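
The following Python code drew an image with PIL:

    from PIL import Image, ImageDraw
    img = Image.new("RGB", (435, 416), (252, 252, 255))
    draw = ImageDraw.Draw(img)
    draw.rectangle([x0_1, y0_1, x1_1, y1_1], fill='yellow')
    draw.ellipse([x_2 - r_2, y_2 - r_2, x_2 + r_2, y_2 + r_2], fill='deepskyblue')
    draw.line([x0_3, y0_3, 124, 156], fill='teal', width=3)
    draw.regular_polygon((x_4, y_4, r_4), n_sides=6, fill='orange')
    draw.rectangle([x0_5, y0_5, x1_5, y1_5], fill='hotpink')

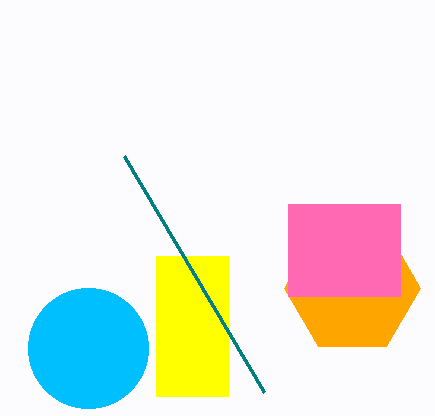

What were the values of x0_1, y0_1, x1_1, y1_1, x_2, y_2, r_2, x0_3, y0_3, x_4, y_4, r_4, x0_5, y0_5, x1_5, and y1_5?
x0_1 = 156, y0_1 = 256, x1_1 = 228, y1_1 = 396, x_2 = 88, y_2 = 348, r_2 = 60, x0_3 = 264, y0_3 = 392, x_4 = 352, y_4 = 288, r_4 = 68, x0_5 = 288, y0_5 = 204, x1_5 = 400, y1_5 = 296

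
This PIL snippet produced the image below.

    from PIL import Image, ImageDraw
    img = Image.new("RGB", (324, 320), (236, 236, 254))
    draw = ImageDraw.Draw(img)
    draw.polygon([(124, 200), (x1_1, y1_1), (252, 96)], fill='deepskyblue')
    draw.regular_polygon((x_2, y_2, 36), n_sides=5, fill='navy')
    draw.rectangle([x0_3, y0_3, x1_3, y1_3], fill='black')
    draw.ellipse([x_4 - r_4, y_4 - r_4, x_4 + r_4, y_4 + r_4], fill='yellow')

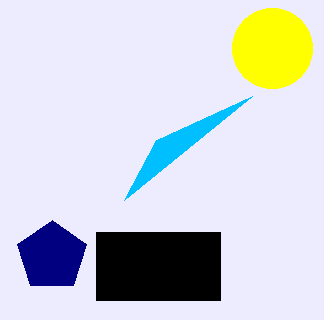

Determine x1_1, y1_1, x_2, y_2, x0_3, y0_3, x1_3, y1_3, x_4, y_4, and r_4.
x1_1 = 156
y1_1 = 140
x_2 = 52
y_2 = 256
x0_3 = 96
y0_3 = 232
x1_3 = 220
y1_3 = 300
x_4 = 272
y_4 = 48
r_4 = 40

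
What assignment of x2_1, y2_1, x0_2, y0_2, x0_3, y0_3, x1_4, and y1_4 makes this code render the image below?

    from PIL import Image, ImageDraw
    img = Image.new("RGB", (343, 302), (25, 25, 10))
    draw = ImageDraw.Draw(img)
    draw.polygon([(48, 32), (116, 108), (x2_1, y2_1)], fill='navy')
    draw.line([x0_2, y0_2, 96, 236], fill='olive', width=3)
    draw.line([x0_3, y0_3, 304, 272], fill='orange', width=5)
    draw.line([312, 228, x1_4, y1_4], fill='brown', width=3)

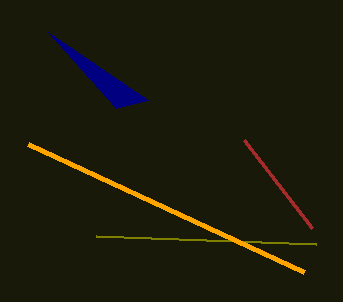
x2_1 = 148
y2_1 = 100
x0_2 = 316
y0_2 = 244
x0_3 = 28
y0_3 = 144
x1_4 = 244
y1_4 = 140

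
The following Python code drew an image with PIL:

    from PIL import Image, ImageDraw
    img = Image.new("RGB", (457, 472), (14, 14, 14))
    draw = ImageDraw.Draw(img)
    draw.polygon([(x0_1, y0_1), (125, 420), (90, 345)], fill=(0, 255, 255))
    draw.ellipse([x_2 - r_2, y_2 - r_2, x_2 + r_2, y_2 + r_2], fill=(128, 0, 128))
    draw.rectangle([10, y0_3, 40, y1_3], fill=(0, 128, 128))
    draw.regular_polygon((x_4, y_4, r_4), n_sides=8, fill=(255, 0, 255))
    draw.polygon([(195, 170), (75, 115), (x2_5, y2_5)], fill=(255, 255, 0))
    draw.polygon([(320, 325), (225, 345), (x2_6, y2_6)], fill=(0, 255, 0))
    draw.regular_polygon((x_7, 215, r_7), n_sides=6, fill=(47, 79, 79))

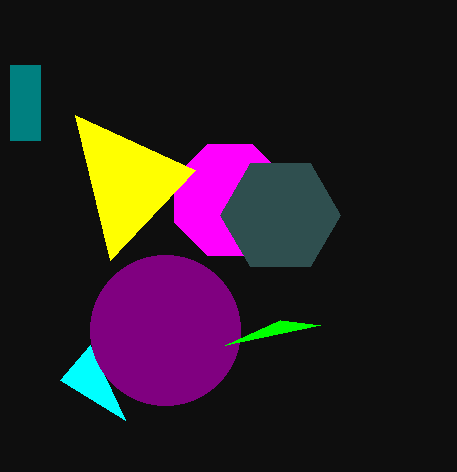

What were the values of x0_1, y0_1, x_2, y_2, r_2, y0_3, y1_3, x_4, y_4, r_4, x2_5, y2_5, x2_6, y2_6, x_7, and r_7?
x0_1 = 60
y0_1 = 380
x_2 = 165
y_2 = 330
r_2 = 75
y0_3 = 65
y1_3 = 140
x_4 = 230
y_4 = 200
r_4 = 60
x2_5 = 110
y2_5 = 260
x2_6 = 280
y2_6 = 320
x_7 = 280
r_7 = 60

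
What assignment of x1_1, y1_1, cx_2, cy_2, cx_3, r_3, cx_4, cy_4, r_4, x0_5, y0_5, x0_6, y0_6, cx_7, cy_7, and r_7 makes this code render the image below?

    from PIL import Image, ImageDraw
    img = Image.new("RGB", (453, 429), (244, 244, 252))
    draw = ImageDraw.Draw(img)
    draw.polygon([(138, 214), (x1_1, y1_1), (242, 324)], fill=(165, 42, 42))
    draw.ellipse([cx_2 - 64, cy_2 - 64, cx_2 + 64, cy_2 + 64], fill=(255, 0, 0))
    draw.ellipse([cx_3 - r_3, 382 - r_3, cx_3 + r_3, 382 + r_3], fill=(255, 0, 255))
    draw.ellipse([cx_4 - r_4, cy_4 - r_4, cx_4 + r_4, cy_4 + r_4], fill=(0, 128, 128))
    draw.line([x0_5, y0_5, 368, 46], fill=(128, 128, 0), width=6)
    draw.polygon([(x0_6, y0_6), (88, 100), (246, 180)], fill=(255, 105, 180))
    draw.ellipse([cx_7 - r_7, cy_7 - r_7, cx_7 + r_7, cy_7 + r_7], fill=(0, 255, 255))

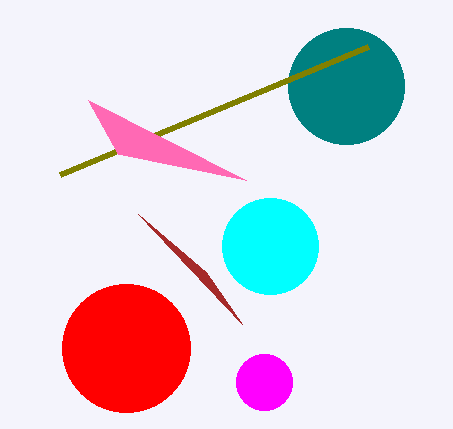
x1_1 = 206, y1_1 = 272, cx_2 = 126, cy_2 = 348, cx_3 = 264, r_3 = 28, cx_4 = 346, cy_4 = 86, r_4 = 58, x0_5 = 60, y0_5 = 174, x0_6 = 118, y0_6 = 154, cx_7 = 270, cy_7 = 246, r_7 = 48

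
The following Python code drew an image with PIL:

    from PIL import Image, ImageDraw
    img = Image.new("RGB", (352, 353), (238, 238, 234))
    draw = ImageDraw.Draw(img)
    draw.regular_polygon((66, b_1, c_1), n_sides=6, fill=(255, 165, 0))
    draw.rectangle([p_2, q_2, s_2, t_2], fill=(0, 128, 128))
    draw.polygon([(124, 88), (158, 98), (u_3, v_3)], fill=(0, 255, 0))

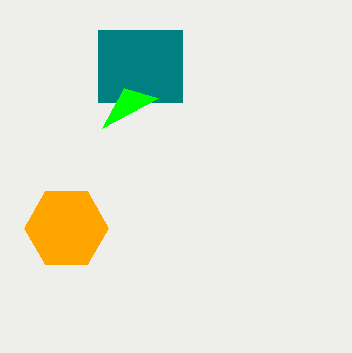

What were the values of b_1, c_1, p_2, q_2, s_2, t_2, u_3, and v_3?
b_1 = 228; c_1 = 42; p_2 = 98; q_2 = 30; s_2 = 182; t_2 = 102; u_3 = 102; v_3 = 128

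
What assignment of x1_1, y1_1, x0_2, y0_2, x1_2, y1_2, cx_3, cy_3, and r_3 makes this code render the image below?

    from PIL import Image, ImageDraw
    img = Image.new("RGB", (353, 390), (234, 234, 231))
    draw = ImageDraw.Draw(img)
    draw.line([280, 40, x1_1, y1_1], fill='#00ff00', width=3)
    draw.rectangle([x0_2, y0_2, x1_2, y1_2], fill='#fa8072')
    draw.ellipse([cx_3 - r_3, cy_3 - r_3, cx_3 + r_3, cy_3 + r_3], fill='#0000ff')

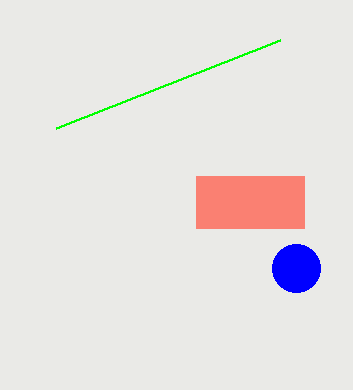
x1_1 = 56
y1_1 = 128
x0_2 = 196
y0_2 = 176
x1_2 = 304
y1_2 = 228
cx_3 = 296
cy_3 = 268
r_3 = 24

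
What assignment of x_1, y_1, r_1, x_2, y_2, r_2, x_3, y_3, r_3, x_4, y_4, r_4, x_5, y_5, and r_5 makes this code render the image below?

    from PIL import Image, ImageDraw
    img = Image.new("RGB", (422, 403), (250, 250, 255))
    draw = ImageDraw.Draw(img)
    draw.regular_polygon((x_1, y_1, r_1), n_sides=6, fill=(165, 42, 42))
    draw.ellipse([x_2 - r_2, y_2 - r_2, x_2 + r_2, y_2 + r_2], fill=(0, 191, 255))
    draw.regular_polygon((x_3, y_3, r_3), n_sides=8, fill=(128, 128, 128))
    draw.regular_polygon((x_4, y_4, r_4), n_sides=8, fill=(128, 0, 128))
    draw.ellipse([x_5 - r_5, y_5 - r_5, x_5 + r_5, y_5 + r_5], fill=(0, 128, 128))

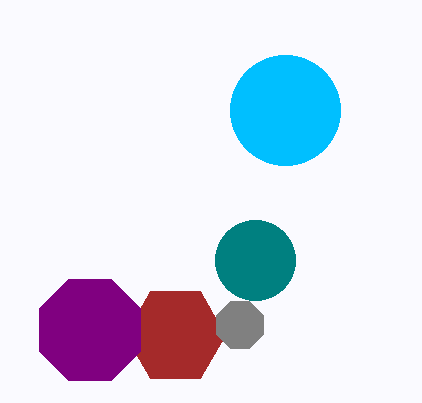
x_1 = 175; y_1 = 335; r_1 = 50; x_2 = 285; y_2 = 110; r_2 = 55; x_3 = 240; y_3 = 325; r_3 = 25; x_4 = 90; y_4 = 330; r_4 = 55; x_5 = 255; y_5 = 260; r_5 = 40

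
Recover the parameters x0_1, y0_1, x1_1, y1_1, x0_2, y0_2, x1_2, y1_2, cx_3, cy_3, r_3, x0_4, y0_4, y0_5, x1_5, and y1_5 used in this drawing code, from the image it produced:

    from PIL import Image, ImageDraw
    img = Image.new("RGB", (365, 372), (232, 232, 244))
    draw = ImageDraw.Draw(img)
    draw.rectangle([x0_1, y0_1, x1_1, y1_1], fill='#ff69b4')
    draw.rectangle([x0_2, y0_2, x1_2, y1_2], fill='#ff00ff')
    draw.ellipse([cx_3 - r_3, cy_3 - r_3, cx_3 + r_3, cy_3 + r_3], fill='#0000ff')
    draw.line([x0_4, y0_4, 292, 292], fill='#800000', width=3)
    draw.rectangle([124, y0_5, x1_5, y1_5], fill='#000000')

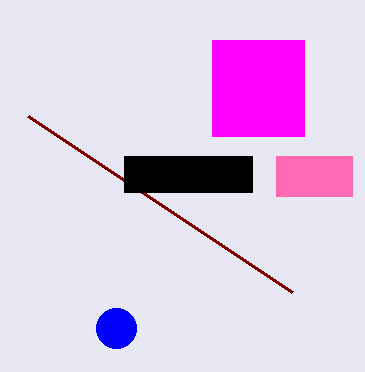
x0_1 = 276, y0_1 = 156, x1_1 = 352, y1_1 = 196, x0_2 = 212, y0_2 = 40, x1_2 = 304, y1_2 = 136, cx_3 = 116, cy_3 = 328, r_3 = 20, x0_4 = 28, y0_4 = 116, y0_5 = 156, x1_5 = 252, y1_5 = 192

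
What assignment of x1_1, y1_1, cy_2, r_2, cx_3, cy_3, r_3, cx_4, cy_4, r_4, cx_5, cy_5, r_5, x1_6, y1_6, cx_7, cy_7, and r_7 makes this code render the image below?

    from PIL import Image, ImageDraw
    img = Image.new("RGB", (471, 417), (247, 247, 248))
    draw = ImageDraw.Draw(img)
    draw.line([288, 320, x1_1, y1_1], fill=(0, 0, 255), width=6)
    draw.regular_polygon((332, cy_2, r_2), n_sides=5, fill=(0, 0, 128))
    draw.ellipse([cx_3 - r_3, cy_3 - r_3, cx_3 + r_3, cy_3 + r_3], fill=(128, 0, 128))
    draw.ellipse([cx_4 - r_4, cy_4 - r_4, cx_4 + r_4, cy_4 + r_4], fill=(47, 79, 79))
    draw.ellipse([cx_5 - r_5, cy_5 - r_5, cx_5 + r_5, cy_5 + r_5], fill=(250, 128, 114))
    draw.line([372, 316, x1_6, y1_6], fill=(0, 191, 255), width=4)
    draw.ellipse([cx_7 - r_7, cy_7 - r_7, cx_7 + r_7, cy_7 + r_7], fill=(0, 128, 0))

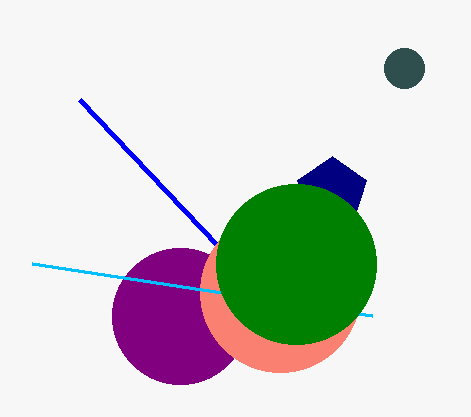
x1_1 = 80
y1_1 = 100
cy_2 = 192
r_2 = 36
cx_3 = 180
cy_3 = 316
r_3 = 68
cx_4 = 404
cy_4 = 68
r_4 = 20
cx_5 = 280
cy_5 = 292
r_5 = 80
x1_6 = 32
y1_6 = 264
cx_7 = 296
cy_7 = 264
r_7 = 80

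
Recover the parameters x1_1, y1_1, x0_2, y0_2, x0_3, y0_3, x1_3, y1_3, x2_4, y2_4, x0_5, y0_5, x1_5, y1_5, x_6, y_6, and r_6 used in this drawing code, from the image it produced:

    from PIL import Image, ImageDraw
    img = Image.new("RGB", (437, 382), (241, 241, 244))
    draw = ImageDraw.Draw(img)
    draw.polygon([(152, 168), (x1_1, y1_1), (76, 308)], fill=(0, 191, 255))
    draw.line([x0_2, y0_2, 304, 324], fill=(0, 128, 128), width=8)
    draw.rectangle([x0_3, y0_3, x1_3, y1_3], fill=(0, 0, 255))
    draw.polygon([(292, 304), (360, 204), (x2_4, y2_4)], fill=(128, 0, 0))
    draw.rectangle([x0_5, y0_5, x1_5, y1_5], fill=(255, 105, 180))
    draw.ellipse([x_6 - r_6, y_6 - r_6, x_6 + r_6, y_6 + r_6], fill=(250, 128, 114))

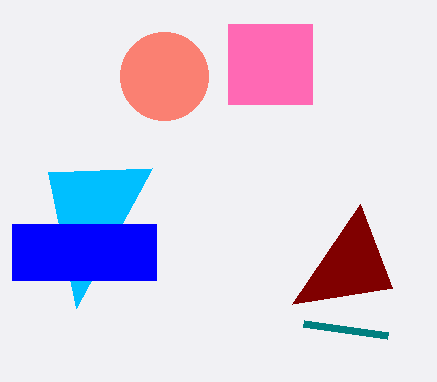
x1_1 = 48; y1_1 = 172; x0_2 = 388; y0_2 = 336; x0_3 = 12; y0_3 = 224; x1_3 = 156; y1_3 = 280; x2_4 = 392; y2_4 = 288; x0_5 = 228; y0_5 = 24; x1_5 = 312; y1_5 = 104; x_6 = 164; y_6 = 76; r_6 = 44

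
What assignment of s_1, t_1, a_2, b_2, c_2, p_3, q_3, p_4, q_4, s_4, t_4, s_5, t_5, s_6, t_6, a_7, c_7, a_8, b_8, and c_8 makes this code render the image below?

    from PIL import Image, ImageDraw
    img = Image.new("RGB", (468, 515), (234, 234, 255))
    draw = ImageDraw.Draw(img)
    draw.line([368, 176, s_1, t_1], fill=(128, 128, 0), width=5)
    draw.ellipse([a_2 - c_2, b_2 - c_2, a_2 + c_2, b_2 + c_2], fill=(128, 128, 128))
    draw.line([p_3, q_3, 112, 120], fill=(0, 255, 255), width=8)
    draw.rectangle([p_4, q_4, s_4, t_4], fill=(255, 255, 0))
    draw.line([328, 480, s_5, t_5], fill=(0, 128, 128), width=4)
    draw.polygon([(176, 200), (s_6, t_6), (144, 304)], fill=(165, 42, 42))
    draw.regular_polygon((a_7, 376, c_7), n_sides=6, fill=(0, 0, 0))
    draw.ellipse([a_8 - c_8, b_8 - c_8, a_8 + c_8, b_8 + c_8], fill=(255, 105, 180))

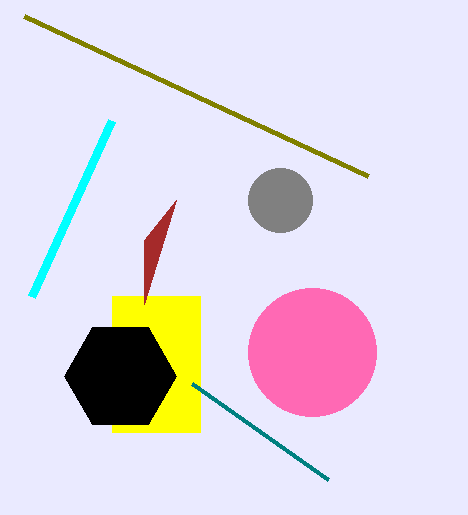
s_1 = 24
t_1 = 16
a_2 = 280
b_2 = 200
c_2 = 32
p_3 = 32
q_3 = 296
p_4 = 112
q_4 = 296
s_4 = 200
t_4 = 432
s_5 = 192
t_5 = 384
s_6 = 144
t_6 = 240
a_7 = 120
c_7 = 56
a_8 = 312
b_8 = 352
c_8 = 64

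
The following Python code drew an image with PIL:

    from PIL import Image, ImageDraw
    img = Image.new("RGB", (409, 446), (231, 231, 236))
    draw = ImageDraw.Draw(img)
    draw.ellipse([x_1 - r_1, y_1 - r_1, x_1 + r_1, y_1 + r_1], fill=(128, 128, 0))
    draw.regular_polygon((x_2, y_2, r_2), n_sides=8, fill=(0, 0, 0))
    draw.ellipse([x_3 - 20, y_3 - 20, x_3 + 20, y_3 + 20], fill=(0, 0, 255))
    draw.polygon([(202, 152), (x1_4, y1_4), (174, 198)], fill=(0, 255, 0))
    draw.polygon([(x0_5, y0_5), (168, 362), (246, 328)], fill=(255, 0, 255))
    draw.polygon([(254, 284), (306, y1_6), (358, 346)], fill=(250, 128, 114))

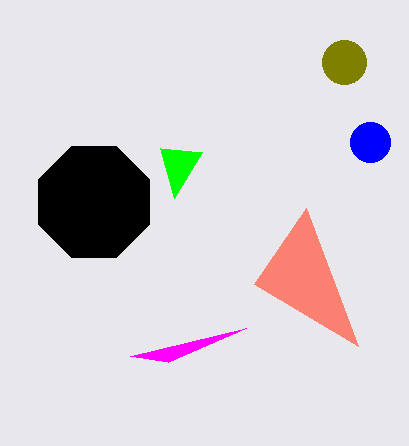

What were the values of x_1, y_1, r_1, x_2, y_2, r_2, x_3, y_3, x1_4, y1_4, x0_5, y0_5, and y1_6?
x_1 = 344; y_1 = 62; r_1 = 22; x_2 = 94; y_2 = 202; r_2 = 60; x_3 = 370; y_3 = 142; x1_4 = 160; y1_4 = 148; x0_5 = 130; y0_5 = 356; y1_6 = 208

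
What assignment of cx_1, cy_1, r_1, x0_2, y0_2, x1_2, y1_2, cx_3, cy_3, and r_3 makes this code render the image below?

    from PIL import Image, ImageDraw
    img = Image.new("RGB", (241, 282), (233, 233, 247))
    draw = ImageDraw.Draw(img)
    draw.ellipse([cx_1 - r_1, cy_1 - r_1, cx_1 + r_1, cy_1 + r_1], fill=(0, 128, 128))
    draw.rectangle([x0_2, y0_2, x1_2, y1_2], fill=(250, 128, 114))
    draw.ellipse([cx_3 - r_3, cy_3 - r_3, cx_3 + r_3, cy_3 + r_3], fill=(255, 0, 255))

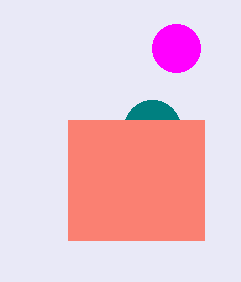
cx_1 = 152, cy_1 = 128, r_1 = 28, x0_2 = 68, y0_2 = 120, x1_2 = 204, y1_2 = 240, cx_3 = 176, cy_3 = 48, r_3 = 24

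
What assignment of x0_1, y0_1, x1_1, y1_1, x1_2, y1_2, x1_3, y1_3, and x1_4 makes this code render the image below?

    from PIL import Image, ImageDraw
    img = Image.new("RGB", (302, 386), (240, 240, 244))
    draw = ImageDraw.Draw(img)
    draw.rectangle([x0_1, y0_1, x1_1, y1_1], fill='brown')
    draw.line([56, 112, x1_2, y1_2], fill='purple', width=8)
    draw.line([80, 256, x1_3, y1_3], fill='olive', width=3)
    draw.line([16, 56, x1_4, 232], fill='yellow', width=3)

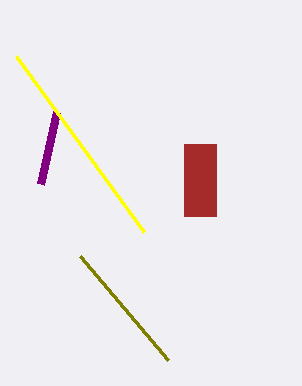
x0_1 = 184
y0_1 = 144
x1_1 = 216
y1_1 = 216
x1_2 = 40
y1_2 = 184
x1_3 = 168
y1_3 = 360
x1_4 = 144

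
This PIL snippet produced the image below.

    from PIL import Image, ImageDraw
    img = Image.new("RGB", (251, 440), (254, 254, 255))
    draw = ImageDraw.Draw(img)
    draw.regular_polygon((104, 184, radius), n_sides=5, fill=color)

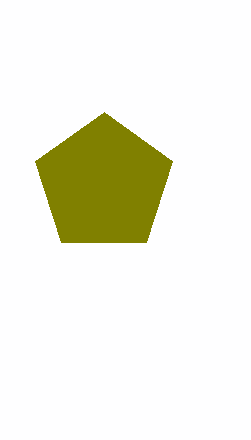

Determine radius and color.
radius = 72
color = 'olive'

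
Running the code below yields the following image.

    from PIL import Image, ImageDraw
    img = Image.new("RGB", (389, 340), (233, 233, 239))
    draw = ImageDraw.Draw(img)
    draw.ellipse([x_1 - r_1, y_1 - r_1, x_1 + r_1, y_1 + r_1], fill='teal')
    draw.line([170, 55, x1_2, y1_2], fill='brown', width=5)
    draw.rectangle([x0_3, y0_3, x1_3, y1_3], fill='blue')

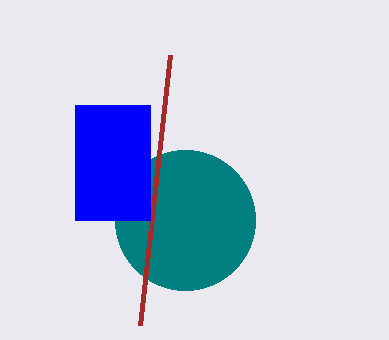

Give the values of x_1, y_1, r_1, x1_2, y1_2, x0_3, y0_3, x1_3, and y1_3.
x_1 = 185
y_1 = 220
r_1 = 70
x1_2 = 140
y1_2 = 325
x0_3 = 75
y0_3 = 105
x1_3 = 150
y1_3 = 220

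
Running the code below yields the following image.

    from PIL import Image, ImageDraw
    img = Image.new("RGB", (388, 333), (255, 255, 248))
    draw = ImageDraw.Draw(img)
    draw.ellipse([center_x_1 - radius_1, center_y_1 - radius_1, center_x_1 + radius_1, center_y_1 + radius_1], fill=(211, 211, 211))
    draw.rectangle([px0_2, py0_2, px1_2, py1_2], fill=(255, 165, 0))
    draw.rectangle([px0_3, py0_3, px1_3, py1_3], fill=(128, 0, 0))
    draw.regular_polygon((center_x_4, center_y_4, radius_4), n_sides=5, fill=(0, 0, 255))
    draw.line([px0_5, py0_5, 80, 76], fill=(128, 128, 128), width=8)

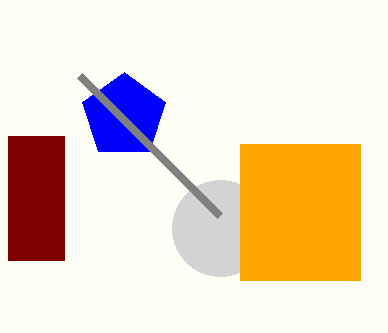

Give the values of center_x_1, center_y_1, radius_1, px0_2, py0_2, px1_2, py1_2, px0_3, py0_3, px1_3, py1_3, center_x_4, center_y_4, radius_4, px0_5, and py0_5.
center_x_1 = 220; center_y_1 = 228; radius_1 = 48; px0_2 = 240; py0_2 = 144; px1_2 = 360; py1_2 = 280; px0_3 = 8; py0_3 = 136; px1_3 = 64; py1_3 = 260; center_x_4 = 124; center_y_4 = 116; radius_4 = 44; px0_5 = 220; py0_5 = 216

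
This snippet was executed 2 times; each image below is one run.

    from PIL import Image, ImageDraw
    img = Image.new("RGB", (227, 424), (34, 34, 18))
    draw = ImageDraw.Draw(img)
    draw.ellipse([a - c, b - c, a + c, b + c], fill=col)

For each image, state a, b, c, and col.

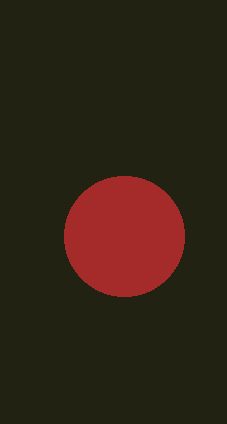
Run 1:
a = 124
b = 236
c = 60
col = 'brown'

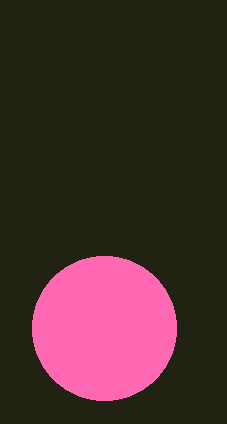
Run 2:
a = 104, b = 328, c = 72, col = 'hotpink'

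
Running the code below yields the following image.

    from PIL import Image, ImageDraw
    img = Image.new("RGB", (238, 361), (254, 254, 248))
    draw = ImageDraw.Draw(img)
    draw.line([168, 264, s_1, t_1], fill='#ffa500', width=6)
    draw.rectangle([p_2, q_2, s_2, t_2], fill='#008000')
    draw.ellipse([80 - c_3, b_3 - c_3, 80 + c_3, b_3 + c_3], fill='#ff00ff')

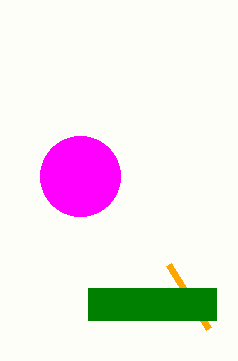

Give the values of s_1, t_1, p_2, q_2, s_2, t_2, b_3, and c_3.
s_1 = 208
t_1 = 328
p_2 = 88
q_2 = 288
s_2 = 216
t_2 = 320
b_3 = 176
c_3 = 40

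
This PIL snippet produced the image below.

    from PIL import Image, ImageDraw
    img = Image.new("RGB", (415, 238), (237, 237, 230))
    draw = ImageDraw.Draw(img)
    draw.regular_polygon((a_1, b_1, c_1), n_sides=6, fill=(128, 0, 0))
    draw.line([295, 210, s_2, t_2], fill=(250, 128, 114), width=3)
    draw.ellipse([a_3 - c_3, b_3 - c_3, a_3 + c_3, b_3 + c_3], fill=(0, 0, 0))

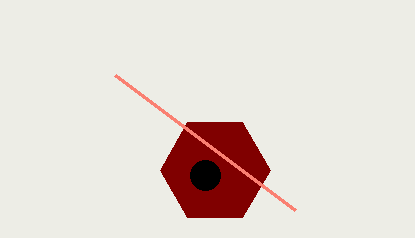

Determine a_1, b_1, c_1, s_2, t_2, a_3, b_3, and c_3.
a_1 = 215, b_1 = 170, c_1 = 55, s_2 = 115, t_2 = 75, a_3 = 205, b_3 = 175, c_3 = 15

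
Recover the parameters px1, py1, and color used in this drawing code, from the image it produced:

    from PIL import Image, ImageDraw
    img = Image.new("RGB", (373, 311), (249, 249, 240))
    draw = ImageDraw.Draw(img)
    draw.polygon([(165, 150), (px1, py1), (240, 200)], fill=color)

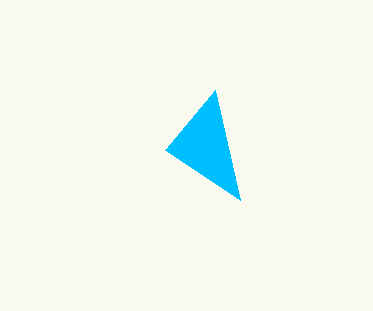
px1 = 215; py1 = 90; color = 'deepskyblue'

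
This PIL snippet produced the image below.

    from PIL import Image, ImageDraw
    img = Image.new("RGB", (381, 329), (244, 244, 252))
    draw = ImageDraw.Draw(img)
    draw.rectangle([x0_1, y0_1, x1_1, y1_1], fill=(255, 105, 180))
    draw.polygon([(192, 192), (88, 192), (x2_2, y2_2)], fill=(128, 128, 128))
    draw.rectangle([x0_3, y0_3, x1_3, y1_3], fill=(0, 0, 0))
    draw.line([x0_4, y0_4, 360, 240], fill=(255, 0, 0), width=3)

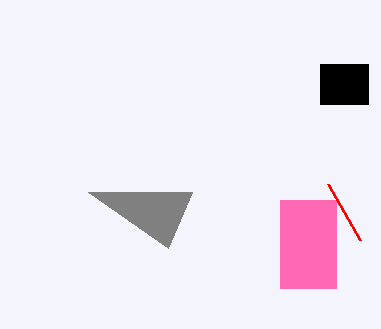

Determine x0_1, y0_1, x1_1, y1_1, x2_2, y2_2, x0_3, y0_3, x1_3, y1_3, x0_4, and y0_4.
x0_1 = 280, y0_1 = 200, x1_1 = 336, y1_1 = 288, x2_2 = 168, y2_2 = 248, x0_3 = 320, y0_3 = 64, x1_3 = 368, y1_3 = 104, x0_4 = 328, y0_4 = 184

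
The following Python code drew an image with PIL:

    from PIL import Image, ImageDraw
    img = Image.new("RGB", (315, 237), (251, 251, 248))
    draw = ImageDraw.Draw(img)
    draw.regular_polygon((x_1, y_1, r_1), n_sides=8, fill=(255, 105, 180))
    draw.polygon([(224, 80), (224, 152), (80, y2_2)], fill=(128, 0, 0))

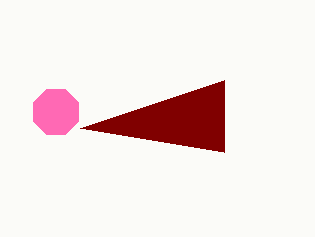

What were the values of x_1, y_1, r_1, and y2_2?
x_1 = 56, y_1 = 112, r_1 = 24, y2_2 = 128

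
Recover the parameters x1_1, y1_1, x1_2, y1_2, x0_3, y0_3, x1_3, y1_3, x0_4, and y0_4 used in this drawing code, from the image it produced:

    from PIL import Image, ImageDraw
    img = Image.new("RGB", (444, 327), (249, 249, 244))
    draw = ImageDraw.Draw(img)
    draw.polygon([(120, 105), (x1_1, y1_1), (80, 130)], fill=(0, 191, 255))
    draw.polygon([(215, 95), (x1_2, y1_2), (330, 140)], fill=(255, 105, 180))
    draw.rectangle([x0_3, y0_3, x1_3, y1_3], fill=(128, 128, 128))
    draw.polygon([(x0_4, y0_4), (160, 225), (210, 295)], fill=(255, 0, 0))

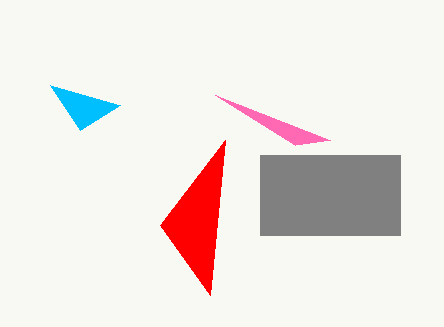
x1_1 = 50, y1_1 = 85, x1_2 = 295, y1_2 = 145, x0_3 = 260, y0_3 = 155, x1_3 = 400, y1_3 = 235, x0_4 = 225, y0_4 = 140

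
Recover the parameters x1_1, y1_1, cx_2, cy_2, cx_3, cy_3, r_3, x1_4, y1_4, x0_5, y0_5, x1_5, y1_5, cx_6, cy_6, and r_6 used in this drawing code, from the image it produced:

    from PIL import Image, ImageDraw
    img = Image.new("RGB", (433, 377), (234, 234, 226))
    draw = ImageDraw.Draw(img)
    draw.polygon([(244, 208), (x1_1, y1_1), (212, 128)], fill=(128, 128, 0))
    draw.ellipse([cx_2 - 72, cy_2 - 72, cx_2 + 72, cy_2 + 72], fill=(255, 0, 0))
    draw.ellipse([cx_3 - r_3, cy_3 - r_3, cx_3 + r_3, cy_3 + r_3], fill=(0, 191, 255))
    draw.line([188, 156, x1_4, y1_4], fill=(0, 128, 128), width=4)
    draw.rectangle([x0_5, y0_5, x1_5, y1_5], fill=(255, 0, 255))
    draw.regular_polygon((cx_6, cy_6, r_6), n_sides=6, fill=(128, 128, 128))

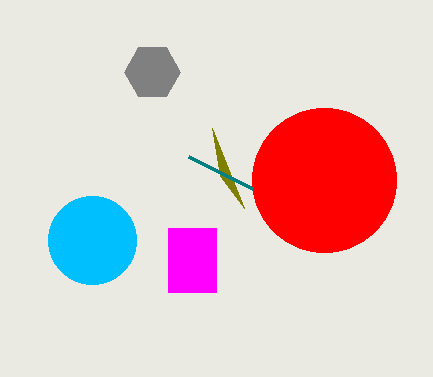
x1_1 = 220; y1_1 = 176; cx_2 = 324; cy_2 = 180; cx_3 = 92; cy_3 = 240; r_3 = 44; x1_4 = 252; y1_4 = 188; x0_5 = 168; y0_5 = 228; x1_5 = 216; y1_5 = 292; cx_6 = 152; cy_6 = 72; r_6 = 28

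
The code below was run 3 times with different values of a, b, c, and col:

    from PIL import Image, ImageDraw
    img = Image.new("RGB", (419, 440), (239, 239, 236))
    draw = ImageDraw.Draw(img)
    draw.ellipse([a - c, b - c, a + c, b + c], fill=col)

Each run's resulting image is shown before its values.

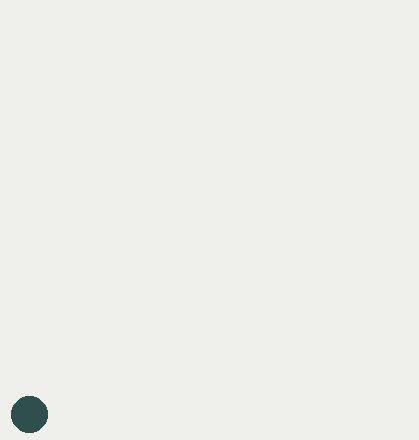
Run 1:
a = 29; b = 414; c = 18; col = 'darkslategray'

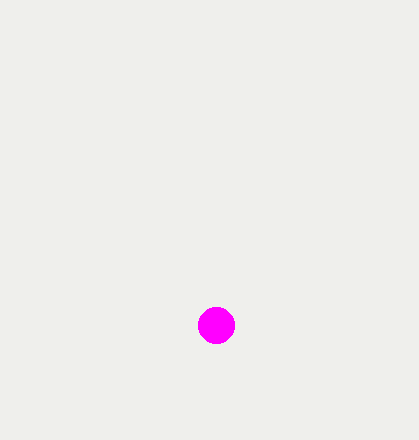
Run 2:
a = 216; b = 325; c = 18; col = 'magenta'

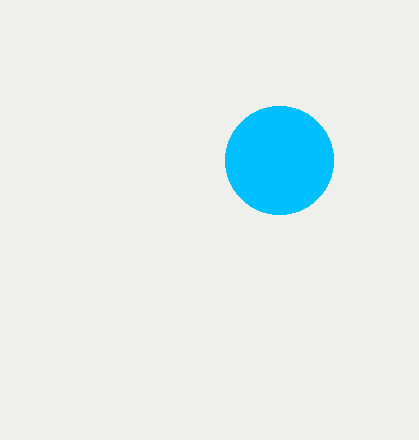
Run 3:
a = 279, b = 160, c = 54, col = 'deepskyblue'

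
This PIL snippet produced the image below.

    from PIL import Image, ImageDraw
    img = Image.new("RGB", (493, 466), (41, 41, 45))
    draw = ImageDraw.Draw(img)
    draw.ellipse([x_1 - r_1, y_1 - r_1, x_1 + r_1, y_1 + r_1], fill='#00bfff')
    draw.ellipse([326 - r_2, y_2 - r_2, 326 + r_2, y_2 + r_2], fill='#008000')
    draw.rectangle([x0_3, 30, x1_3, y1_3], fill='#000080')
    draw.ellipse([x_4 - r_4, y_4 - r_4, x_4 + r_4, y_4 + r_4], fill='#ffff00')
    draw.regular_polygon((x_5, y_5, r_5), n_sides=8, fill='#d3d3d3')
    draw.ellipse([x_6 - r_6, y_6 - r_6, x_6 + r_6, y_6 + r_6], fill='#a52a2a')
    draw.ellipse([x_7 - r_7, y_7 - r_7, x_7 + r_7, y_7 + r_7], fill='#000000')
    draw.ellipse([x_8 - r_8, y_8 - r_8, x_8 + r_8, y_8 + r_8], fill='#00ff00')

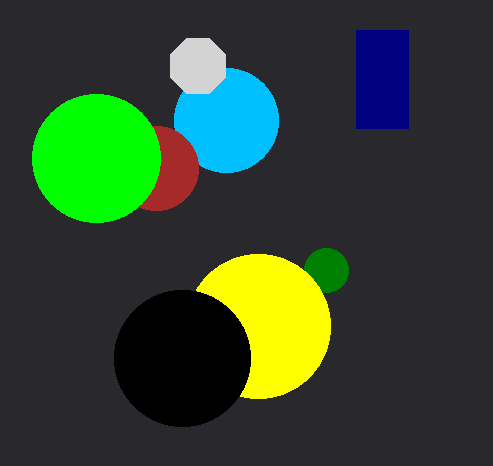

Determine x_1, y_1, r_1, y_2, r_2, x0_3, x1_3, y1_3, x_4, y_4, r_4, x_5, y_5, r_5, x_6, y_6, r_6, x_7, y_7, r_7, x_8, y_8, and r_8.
x_1 = 226; y_1 = 120; r_1 = 52; y_2 = 270; r_2 = 22; x0_3 = 356; x1_3 = 408; y1_3 = 128; x_4 = 258; y_4 = 326; r_4 = 72; x_5 = 198; y_5 = 66; r_5 = 30; x_6 = 156; y_6 = 168; r_6 = 42; x_7 = 182; y_7 = 358; r_7 = 68; x_8 = 96; y_8 = 158; r_8 = 64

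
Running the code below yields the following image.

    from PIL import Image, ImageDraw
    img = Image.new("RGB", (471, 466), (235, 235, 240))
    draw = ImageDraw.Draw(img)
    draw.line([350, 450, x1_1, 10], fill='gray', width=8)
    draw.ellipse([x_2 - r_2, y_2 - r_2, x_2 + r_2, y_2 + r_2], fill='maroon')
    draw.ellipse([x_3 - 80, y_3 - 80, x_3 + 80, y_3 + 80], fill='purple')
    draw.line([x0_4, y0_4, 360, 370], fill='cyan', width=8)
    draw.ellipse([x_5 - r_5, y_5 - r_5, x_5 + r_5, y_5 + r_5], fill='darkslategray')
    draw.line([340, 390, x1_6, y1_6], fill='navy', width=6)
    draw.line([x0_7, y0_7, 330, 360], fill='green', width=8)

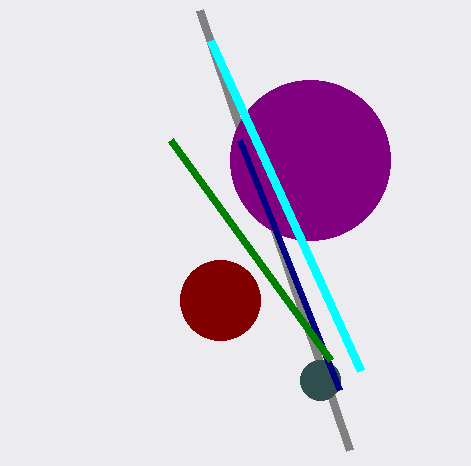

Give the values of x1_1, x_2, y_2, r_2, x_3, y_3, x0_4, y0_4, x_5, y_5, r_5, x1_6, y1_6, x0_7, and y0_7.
x1_1 = 200, x_2 = 220, y_2 = 300, r_2 = 40, x_3 = 310, y_3 = 160, x0_4 = 210, y0_4 = 40, x_5 = 320, y_5 = 380, r_5 = 20, x1_6 = 240, y1_6 = 140, x0_7 = 170, y0_7 = 140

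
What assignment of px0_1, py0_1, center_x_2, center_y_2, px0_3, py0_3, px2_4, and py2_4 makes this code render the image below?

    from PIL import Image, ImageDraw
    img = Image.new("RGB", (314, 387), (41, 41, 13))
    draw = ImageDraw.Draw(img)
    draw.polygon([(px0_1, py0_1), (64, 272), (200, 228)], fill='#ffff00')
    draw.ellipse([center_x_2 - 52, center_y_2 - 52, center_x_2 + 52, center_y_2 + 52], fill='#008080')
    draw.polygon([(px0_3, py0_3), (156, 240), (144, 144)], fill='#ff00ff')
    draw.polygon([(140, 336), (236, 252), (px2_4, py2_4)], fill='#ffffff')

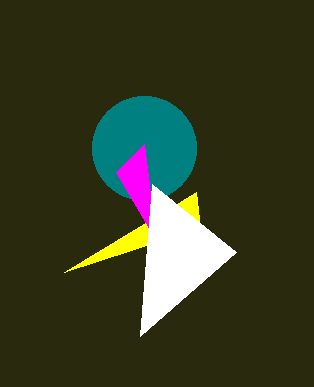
px0_1 = 196, py0_1 = 192, center_x_2 = 144, center_y_2 = 148, px0_3 = 116, py0_3 = 172, px2_4 = 152, py2_4 = 184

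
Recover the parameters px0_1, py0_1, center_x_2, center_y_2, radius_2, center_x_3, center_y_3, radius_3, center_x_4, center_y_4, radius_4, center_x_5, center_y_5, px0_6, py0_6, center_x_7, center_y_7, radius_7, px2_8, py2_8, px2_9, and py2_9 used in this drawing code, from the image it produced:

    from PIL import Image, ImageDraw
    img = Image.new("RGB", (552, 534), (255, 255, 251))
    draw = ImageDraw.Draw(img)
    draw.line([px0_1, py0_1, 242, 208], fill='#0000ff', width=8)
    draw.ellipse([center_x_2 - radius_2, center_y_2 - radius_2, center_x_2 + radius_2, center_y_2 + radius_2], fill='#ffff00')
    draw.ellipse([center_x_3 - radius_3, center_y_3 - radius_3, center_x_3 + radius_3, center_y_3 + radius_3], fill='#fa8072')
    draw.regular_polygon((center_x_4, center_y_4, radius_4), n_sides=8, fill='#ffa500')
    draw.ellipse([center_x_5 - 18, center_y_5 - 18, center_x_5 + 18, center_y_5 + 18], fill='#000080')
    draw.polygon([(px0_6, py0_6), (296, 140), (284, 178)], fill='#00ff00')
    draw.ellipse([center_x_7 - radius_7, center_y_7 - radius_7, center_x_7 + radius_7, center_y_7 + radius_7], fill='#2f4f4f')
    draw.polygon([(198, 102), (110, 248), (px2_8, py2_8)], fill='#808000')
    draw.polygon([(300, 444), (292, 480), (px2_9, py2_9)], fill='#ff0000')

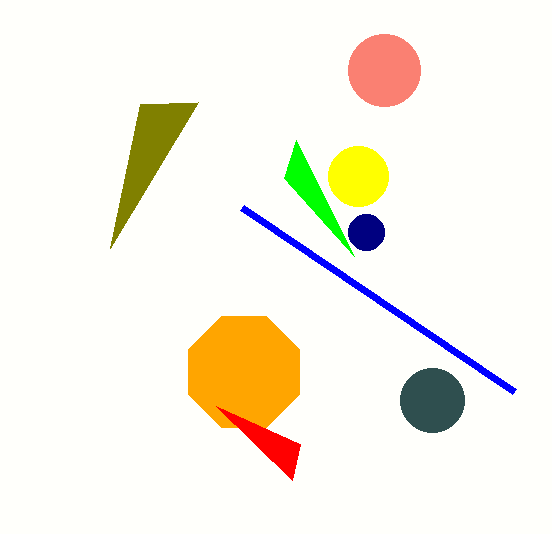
px0_1 = 514
py0_1 = 392
center_x_2 = 358
center_y_2 = 176
radius_2 = 30
center_x_3 = 384
center_y_3 = 70
radius_3 = 36
center_x_4 = 244
center_y_4 = 372
radius_4 = 60
center_x_5 = 366
center_y_5 = 232
px0_6 = 354
py0_6 = 256
center_x_7 = 432
center_y_7 = 400
radius_7 = 32
px2_8 = 140
py2_8 = 104
px2_9 = 216
py2_9 = 406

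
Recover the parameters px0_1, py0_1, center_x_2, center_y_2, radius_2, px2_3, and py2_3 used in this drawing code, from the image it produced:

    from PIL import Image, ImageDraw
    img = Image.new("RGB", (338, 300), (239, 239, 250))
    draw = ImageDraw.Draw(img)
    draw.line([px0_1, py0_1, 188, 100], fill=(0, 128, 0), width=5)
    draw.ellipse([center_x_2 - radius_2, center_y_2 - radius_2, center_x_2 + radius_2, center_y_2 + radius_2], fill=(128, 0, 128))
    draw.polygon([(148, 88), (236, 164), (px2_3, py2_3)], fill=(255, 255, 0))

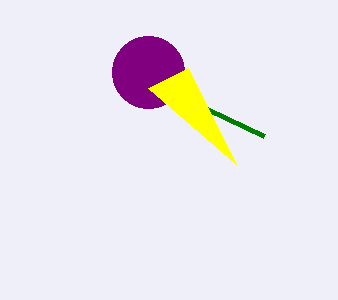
px0_1 = 264; py0_1 = 136; center_x_2 = 148; center_y_2 = 72; radius_2 = 36; px2_3 = 188; py2_3 = 68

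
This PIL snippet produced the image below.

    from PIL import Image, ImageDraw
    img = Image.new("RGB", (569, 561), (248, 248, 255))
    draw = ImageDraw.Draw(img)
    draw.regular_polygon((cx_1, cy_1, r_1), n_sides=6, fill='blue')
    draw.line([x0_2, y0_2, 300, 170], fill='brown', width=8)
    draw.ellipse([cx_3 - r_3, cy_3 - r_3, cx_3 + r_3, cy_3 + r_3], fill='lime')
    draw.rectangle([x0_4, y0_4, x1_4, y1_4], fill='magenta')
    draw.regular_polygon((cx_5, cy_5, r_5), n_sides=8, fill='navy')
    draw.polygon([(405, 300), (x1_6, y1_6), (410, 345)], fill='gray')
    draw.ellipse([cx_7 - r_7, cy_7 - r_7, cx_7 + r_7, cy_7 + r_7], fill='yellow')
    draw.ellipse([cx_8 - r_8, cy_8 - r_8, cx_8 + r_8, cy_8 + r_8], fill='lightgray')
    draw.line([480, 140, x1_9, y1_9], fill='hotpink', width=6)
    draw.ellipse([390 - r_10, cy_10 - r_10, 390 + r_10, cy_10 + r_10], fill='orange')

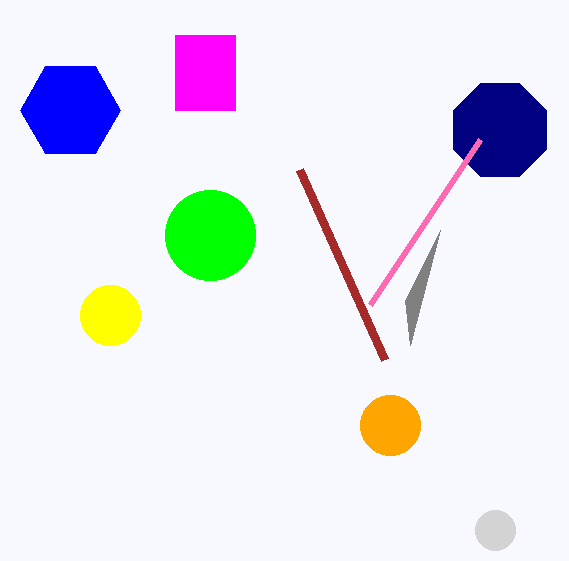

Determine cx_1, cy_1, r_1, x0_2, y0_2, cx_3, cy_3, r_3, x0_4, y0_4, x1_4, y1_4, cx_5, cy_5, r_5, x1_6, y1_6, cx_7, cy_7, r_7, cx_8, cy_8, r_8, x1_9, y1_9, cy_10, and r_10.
cx_1 = 70; cy_1 = 110; r_1 = 50; x0_2 = 385; y0_2 = 360; cx_3 = 210; cy_3 = 235; r_3 = 45; x0_4 = 175; y0_4 = 35; x1_4 = 235; y1_4 = 110; cx_5 = 500; cy_5 = 130; r_5 = 50; x1_6 = 440; y1_6 = 230; cx_7 = 110; cy_7 = 315; r_7 = 30; cx_8 = 495; cy_8 = 530; r_8 = 20; x1_9 = 370; y1_9 = 305; cy_10 = 425; r_10 = 30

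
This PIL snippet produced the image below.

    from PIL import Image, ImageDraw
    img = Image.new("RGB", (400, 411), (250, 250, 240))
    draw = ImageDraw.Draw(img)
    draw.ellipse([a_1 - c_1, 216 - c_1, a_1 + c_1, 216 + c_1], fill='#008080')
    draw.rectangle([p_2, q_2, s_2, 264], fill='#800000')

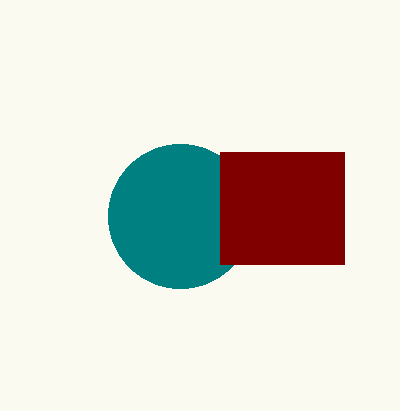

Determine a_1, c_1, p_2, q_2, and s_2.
a_1 = 180, c_1 = 72, p_2 = 220, q_2 = 152, s_2 = 344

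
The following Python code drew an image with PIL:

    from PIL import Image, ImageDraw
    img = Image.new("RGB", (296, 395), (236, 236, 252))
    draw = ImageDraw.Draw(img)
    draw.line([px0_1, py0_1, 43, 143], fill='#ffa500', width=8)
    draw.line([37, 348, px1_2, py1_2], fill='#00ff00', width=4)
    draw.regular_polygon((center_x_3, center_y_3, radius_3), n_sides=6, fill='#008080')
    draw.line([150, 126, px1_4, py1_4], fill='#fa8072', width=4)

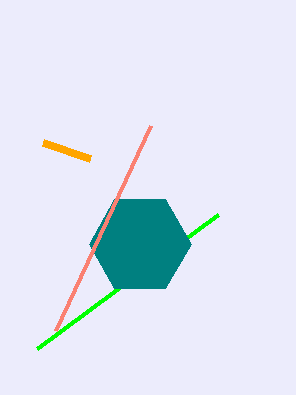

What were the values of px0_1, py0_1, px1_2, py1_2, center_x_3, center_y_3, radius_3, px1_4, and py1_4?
px0_1 = 90; py0_1 = 159; px1_2 = 218; py1_2 = 214; center_x_3 = 140; center_y_3 = 244; radius_3 = 51; px1_4 = 55; py1_4 = 331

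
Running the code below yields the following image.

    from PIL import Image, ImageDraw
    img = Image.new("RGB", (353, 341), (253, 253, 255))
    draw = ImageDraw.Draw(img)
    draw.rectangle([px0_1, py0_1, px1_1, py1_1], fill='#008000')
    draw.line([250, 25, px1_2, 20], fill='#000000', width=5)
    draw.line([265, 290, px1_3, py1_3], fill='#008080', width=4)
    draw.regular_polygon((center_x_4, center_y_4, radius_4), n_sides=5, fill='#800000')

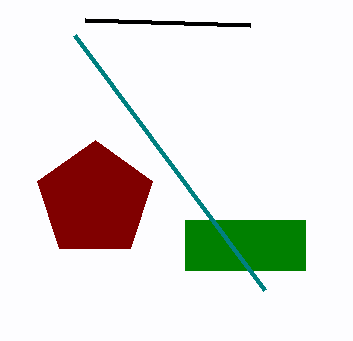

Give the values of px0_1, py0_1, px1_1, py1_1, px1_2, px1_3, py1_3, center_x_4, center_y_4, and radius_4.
px0_1 = 185
py0_1 = 220
px1_1 = 305
py1_1 = 270
px1_2 = 85
px1_3 = 75
py1_3 = 35
center_x_4 = 95
center_y_4 = 200
radius_4 = 60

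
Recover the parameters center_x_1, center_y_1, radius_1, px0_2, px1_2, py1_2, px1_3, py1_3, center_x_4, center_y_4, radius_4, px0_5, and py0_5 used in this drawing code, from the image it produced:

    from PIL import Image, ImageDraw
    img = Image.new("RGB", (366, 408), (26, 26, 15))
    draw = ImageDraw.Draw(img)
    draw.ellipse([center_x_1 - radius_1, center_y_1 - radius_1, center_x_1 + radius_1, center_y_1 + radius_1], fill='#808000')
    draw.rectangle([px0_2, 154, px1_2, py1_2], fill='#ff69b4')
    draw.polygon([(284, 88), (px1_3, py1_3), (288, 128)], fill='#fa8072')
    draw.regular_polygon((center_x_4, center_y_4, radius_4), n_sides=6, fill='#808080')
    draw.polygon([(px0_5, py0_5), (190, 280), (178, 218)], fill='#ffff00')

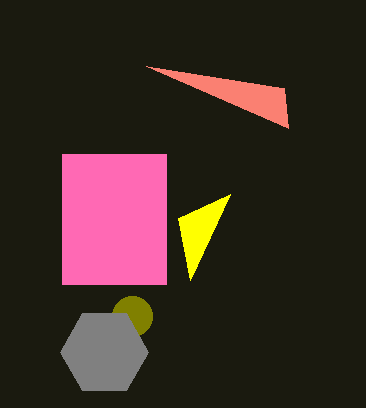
center_x_1 = 132
center_y_1 = 316
radius_1 = 20
px0_2 = 62
px1_2 = 166
py1_2 = 284
px1_3 = 146
py1_3 = 66
center_x_4 = 104
center_y_4 = 352
radius_4 = 44
px0_5 = 230
py0_5 = 194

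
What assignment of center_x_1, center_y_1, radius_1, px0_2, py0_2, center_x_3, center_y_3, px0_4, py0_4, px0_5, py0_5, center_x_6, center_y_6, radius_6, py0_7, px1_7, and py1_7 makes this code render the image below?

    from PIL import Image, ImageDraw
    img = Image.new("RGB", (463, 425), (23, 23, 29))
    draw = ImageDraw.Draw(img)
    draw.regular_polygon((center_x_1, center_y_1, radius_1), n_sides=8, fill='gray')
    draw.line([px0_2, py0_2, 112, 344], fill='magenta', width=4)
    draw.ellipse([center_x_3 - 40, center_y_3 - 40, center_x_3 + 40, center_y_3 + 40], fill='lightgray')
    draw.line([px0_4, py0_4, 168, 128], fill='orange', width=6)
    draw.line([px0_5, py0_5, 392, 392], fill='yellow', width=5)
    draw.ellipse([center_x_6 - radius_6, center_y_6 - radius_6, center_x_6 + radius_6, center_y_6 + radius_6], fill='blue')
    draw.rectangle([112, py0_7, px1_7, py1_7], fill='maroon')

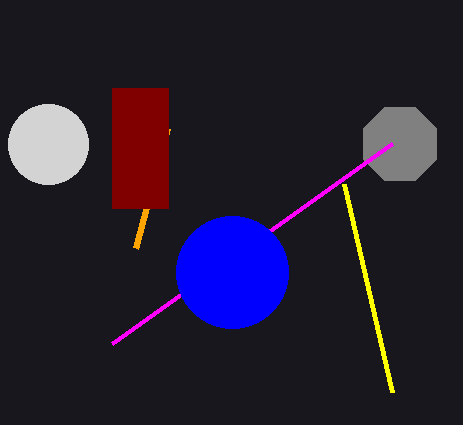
center_x_1 = 400
center_y_1 = 144
radius_1 = 40
px0_2 = 392
py0_2 = 144
center_x_3 = 48
center_y_3 = 144
px0_4 = 136
py0_4 = 248
px0_5 = 344
py0_5 = 184
center_x_6 = 232
center_y_6 = 272
radius_6 = 56
py0_7 = 88
px1_7 = 168
py1_7 = 208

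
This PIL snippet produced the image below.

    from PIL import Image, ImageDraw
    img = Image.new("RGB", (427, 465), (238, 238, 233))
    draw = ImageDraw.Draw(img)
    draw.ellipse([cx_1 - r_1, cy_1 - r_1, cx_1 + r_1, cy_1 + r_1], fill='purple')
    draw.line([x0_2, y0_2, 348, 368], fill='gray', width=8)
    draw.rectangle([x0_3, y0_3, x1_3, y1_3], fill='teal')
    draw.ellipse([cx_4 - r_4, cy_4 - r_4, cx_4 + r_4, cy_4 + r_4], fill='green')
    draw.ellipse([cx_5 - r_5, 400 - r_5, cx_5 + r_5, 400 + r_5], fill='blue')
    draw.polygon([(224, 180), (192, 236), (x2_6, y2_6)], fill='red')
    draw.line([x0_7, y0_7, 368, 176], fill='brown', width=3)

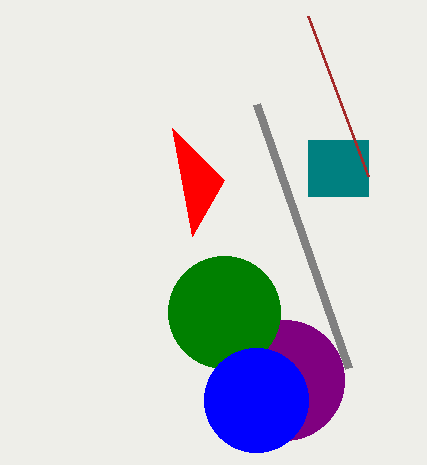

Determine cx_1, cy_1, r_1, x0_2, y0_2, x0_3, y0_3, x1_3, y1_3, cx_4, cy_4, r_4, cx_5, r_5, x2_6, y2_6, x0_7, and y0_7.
cx_1 = 284
cy_1 = 380
r_1 = 60
x0_2 = 256
y0_2 = 104
x0_3 = 308
y0_3 = 140
x1_3 = 368
y1_3 = 196
cx_4 = 224
cy_4 = 312
r_4 = 56
cx_5 = 256
r_5 = 52
x2_6 = 172
y2_6 = 128
x0_7 = 308
y0_7 = 16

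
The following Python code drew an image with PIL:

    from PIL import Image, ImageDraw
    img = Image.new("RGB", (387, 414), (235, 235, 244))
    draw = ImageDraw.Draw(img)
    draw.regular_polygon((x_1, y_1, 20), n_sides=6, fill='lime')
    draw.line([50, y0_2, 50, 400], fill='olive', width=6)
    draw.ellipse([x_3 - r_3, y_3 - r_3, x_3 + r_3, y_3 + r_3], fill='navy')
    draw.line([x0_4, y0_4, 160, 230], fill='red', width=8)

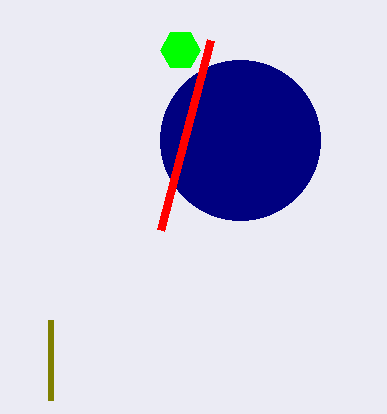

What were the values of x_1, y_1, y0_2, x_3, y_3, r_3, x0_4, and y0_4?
x_1 = 180
y_1 = 50
y0_2 = 320
x_3 = 240
y_3 = 140
r_3 = 80
x0_4 = 210
y0_4 = 40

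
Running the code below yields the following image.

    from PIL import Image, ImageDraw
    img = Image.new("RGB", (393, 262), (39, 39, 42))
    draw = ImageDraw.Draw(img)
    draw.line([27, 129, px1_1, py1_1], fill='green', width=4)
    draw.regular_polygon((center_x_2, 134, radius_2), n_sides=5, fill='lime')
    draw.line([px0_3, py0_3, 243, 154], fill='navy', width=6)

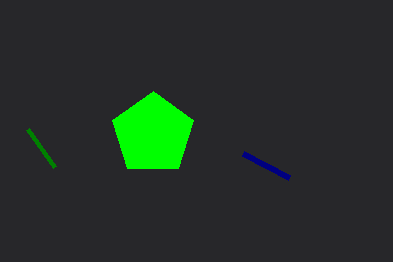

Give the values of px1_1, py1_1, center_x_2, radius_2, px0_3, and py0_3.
px1_1 = 54
py1_1 = 167
center_x_2 = 153
radius_2 = 43
px0_3 = 289
py0_3 = 178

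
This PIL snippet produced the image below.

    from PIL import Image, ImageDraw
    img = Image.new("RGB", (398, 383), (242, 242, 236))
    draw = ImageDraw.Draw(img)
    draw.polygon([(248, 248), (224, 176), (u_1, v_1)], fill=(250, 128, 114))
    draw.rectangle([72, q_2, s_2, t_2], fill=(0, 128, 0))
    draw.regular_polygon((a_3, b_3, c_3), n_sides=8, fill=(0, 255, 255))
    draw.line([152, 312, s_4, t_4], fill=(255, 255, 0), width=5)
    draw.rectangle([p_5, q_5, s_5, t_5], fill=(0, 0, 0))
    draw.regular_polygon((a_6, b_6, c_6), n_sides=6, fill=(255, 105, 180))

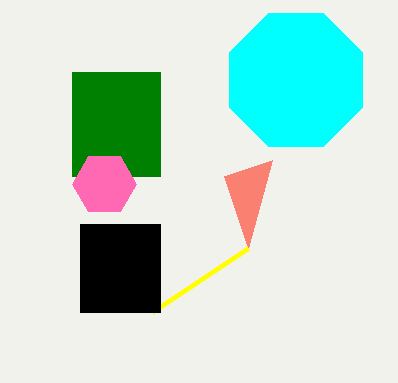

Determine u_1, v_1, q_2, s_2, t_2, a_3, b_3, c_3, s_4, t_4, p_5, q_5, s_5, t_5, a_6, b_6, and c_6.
u_1 = 272
v_1 = 160
q_2 = 72
s_2 = 160
t_2 = 176
a_3 = 296
b_3 = 80
c_3 = 72
s_4 = 248
t_4 = 248
p_5 = 80
q_5 = 224
s_5 = 160
t_5 = 312
a_6 = 104
b_6 = 184
c_6 = 32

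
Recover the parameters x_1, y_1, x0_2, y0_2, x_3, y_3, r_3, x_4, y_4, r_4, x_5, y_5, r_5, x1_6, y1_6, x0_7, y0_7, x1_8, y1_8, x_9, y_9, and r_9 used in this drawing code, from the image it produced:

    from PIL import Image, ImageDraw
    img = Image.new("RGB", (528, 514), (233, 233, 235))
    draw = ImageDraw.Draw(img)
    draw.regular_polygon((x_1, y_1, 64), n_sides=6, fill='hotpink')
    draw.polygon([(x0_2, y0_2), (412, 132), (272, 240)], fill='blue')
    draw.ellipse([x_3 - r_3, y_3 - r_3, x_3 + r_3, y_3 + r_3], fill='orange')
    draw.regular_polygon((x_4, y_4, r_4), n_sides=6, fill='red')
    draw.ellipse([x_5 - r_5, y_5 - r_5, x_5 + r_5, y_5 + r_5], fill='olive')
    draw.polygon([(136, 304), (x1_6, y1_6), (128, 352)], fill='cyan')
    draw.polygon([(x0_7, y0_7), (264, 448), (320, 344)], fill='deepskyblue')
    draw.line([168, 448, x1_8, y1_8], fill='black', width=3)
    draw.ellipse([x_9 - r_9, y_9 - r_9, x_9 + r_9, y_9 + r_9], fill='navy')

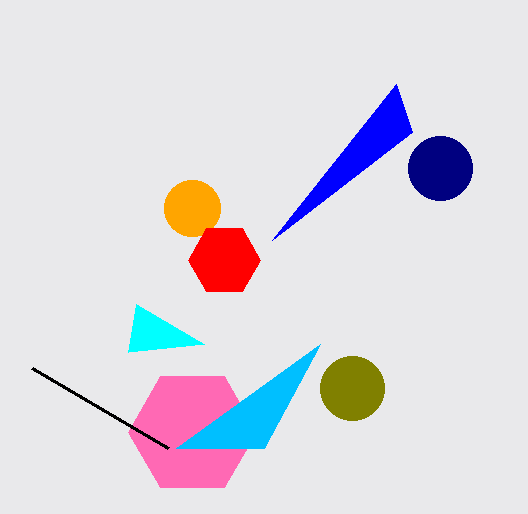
x_1 = 192; y_1 = 432; x0_2 = 396; y0_2 = 84; x_3 = 192; y_3 = 208; r_3 = 28; x_4 = 224; y_4 = 260; r_4 = 36; x_5 = 352; y_5 = 388; r_5 = 32; x1_6 = 204; y1_6 = 344; x0_7 = 176; y0_7 = 448; x1_8 = 32; y1_8 = 368; x_9 = 440; y_9 = 168; r_9 = 32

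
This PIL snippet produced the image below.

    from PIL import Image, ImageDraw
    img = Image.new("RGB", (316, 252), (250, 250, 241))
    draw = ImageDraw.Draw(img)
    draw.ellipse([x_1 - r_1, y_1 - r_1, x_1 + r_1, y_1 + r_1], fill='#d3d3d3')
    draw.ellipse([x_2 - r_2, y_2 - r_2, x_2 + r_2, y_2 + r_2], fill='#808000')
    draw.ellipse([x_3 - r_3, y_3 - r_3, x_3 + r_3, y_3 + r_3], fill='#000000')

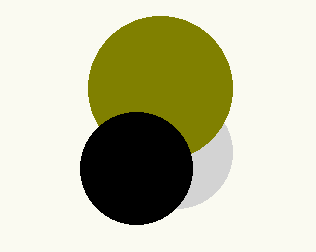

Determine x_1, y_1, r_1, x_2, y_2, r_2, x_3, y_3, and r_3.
x_1 = 176, y_1 = 152, r_1 = 56, x_2 = 160, y_2 = 88, r_2 = 72, x_3 = 136, y_3 = 168, r_3 = 56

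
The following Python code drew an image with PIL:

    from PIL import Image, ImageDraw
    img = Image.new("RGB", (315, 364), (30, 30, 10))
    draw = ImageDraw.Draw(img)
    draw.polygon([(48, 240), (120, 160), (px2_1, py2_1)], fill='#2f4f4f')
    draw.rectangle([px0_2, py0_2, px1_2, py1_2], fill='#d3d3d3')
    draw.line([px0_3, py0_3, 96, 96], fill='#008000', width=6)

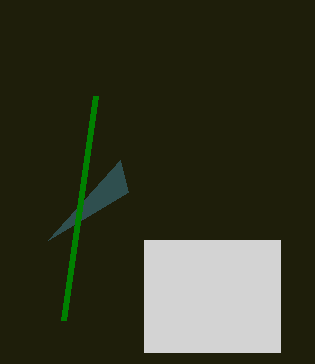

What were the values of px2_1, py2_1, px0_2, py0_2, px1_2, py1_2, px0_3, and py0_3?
px2_1 = 128
py2_1 = 192
px0_2 = 144
py0_2 = 240
px1_2 = 280
py1_2 = 352
px0_3 = 64
py0_3 = 320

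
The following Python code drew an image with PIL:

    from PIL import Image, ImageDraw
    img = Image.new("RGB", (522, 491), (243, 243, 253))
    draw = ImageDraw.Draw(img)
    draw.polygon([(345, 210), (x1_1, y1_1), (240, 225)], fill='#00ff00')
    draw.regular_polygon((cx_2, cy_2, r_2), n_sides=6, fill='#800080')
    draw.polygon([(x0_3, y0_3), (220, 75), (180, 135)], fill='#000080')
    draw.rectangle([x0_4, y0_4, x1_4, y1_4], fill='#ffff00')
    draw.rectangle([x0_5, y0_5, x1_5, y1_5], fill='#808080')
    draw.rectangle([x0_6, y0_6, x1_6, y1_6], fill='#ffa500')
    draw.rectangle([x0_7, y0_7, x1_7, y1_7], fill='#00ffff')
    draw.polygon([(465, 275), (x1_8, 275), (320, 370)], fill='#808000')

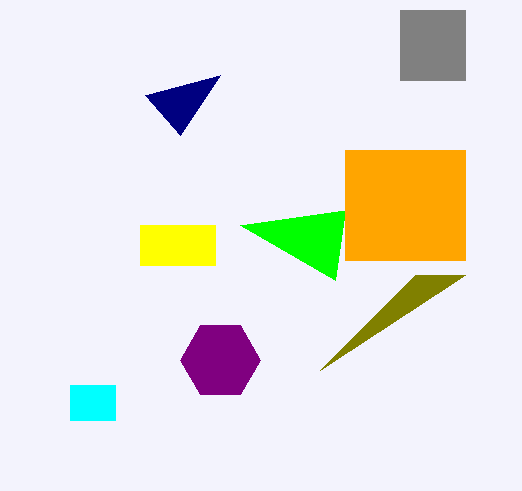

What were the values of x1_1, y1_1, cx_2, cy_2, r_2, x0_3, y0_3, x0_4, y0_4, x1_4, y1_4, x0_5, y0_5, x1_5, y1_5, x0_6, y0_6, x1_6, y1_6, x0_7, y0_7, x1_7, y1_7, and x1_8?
x1_1 = 335
y1_1 = 280
cx_2 = 220
cy_2 = 360
r_2 = 40
x0_3 = 145
y0_3 = 95
x0_4 = 140
y0_4 = 225
x1_4 = 215
y1_4 = 265
x0_5 = 400
y0_5 = 10
x1_5 = 465
y1_5 = 80
x0_6 = 345
y0_6 = 150
x1_6 = 465
y1_6 = 260
x0_7 = 70
y0_7 = 385
x1_7 = 115
y1_7 = 420
x1_8 = 415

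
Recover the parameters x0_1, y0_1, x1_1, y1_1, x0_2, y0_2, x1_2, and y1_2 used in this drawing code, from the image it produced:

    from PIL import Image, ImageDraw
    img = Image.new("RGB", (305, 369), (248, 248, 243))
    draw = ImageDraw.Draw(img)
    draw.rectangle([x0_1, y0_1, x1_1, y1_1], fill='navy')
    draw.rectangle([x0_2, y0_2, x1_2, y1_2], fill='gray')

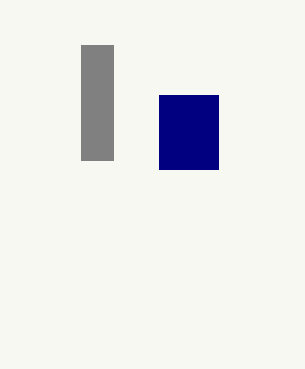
x0_1 = 159; y0_1 = 95; x1_1 = 218; y1_1 = 169; x0_2 = 81; y0_2 = 45; x1_2 = 113; y1_2 = 160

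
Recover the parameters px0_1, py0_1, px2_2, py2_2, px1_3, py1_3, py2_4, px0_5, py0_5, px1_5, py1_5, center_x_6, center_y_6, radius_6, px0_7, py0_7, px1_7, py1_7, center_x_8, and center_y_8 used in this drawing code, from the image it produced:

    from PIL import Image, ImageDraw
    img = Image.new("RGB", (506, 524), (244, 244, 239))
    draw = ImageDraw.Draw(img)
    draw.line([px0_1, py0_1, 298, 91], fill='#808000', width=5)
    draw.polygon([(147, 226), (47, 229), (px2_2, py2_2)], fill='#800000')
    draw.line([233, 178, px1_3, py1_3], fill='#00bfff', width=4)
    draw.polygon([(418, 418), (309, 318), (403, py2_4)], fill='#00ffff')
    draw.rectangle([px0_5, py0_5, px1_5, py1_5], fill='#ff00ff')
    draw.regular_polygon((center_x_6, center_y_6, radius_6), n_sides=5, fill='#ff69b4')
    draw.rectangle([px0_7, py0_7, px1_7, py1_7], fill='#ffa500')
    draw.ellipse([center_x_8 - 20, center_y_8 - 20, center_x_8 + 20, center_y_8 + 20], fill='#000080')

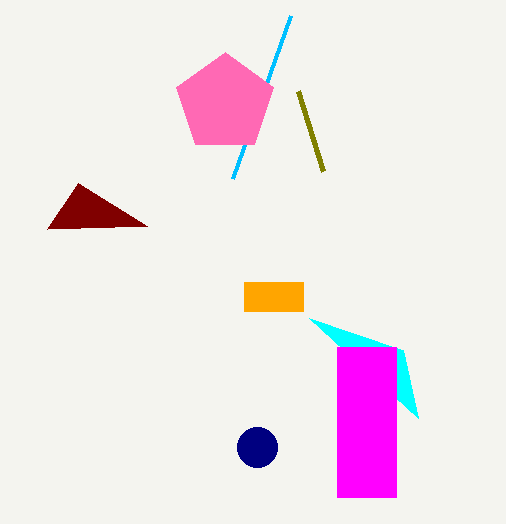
px0_1 = 323, py0_1 = 171, px2_2 = 78, py2_2 = 183, px1_3 = 291, py1_3 = 15, py2_4 = 350, px0_5 = 337, py0_5 = 347, px1_5 = 396, py1_5 = 497, center_x_6 = 225, center_y_6 = 103, radius_6 = 51, px0_7 = 244, py0_7 = 282, px1_7 = 303, py1_7 = 311, center_x_8 = 257, center_y_8 = 447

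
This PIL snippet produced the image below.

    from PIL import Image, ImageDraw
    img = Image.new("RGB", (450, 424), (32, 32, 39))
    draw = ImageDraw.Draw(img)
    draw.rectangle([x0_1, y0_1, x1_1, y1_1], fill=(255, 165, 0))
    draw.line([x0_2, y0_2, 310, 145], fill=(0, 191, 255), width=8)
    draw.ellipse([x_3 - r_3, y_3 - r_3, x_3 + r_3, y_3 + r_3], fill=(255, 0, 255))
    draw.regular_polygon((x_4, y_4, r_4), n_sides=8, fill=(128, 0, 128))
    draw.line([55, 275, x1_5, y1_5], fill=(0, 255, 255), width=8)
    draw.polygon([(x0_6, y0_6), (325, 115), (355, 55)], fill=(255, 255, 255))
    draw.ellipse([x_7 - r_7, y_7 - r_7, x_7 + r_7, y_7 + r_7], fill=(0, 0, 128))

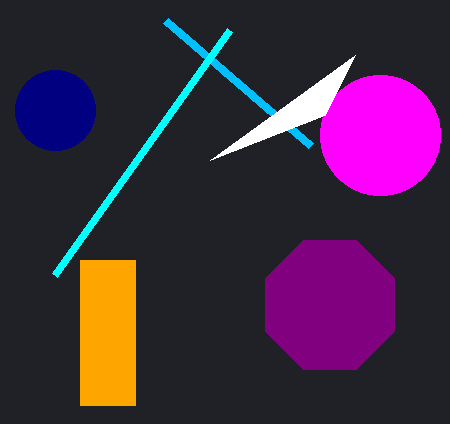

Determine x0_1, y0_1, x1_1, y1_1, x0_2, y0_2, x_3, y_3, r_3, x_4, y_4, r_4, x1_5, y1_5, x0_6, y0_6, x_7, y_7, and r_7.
x0_1 = 80
y0_1 = 260
x1_1 = 135
y1_1 = 405
x0_2 = 165
y0_2 = 20
x_3 = 380
y_3 = 135
r_3 = 60
x_4 = 330
y_4 = 305
r_4 = 70
x1_5 = 230
y1_5 = 30
x0_6 = 210
y0_6 = 160
x_7 = 55
y_7 = 110
r_7 = 40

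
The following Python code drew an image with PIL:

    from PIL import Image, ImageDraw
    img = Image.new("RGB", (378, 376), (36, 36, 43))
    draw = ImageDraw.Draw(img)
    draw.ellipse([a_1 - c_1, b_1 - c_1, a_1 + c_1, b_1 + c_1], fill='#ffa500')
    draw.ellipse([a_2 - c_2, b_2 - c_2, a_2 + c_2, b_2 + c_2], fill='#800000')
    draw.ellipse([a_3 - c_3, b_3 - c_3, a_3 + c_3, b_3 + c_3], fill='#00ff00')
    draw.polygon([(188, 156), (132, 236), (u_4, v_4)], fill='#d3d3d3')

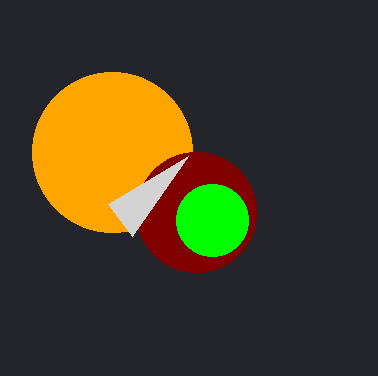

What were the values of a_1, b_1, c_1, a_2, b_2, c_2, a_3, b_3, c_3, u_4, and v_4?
a_1 = 112, b_1 = 152, c_1 = 80, a_2 = 196, b_2 = 212, c_2 = 60, a_3 = 212, b_3 = 220, c_3 = 36, u_4 = 108, v_4 = 204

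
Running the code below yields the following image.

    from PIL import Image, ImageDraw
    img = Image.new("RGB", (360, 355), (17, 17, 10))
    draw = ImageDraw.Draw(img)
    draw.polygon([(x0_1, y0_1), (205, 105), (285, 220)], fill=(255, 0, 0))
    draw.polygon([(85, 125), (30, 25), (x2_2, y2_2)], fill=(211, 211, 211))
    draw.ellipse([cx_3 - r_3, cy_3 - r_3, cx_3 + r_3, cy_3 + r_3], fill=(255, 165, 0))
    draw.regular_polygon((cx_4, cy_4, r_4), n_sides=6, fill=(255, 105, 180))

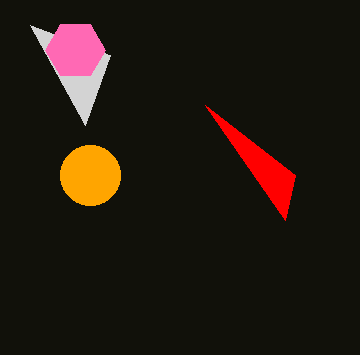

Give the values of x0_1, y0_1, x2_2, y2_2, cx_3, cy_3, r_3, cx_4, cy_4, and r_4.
x0_1 = 295, y0_1 = 175, x2_2 = 110, y2_2 = 55, cx_3 = 90, cy_3 = 175, r_3 = 30, cx_4 = 75, cy_4 = 50, r_4 = 30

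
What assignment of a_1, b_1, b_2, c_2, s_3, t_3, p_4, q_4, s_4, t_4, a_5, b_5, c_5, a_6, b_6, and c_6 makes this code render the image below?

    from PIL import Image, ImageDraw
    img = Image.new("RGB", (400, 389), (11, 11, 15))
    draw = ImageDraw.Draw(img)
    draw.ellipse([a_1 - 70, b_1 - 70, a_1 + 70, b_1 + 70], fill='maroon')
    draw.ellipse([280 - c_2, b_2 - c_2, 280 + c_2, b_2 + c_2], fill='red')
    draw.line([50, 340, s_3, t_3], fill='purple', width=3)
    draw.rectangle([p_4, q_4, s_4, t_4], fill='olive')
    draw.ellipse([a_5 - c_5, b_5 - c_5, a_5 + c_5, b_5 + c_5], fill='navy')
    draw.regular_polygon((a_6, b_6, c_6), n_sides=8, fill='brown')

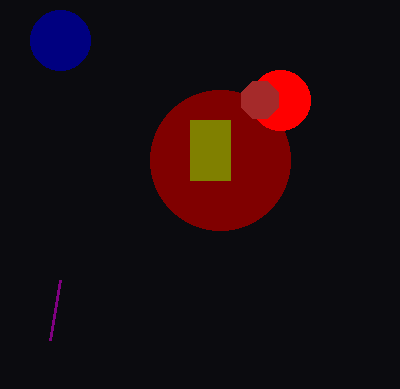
a_1 = 220, b_1 = 160, b_2 = 100, c_2 = 30, s_3 = 60, t_3 = 280, p_4 = 190, q_4 = 120, s_4 = 230, t_4 = 180, a_5 = 60, b_5 = 40, c_5 = 30, a_6 = 260, b_6 = 100, c_6 = 20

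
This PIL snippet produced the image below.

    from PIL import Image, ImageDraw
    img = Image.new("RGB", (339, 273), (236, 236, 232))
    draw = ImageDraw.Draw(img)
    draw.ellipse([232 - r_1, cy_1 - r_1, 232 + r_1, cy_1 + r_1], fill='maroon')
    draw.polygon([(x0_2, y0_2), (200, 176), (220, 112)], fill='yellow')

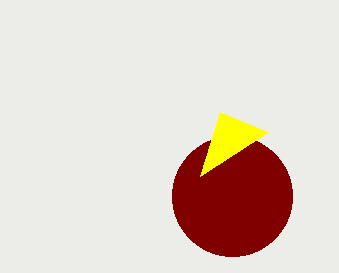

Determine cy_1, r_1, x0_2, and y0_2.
cy_1 = 196; r_1 = 60; x0_2 = 268; y0_2 = 132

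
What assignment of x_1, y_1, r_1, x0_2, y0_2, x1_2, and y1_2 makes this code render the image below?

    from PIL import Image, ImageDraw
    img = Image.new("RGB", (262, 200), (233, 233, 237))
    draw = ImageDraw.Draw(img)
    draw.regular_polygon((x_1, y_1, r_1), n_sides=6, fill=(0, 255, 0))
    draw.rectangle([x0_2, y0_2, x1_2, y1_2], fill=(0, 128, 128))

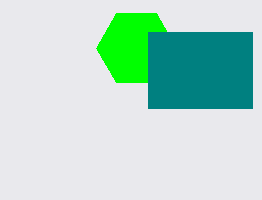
x_1 = 136, y_1 = 48, r_1 = 40, x0_2 = 148, y0_2 = 32, x1_2 = 252, y1_2 = 108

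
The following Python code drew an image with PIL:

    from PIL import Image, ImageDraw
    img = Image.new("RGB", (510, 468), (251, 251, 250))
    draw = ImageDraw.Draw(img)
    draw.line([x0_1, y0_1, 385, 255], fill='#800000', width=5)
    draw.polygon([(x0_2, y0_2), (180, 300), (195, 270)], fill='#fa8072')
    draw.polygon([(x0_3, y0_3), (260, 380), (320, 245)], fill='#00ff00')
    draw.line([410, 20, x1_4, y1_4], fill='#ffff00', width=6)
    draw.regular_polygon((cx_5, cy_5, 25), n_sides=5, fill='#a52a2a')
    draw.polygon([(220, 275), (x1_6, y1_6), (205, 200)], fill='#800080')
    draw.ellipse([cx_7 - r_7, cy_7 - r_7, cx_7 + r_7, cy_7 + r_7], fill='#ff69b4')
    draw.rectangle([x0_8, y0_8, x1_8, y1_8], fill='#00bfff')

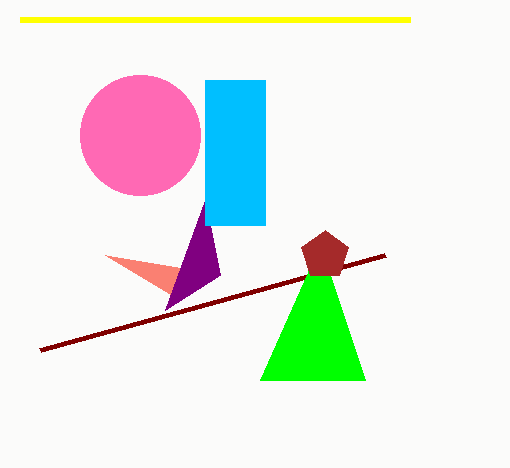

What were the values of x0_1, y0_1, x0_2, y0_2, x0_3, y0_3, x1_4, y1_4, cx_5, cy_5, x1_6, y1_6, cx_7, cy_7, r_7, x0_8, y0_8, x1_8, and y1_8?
x0_1 = 40
y0_1 = 350
x0_2 = 105
y0_2 = 255
x0_3 = 365
y0_3 = 380
x1_4 = 20
y1_4 = 20
cx_5 = 325
cy_5 = 255
x1_6 = 165
y1_6 = 310
cx_7 = 140
cy_7 = 135
r_7 = 60
x0_8 = 205
y0_8 = 80
x1_8 = 265
y1_8 = 225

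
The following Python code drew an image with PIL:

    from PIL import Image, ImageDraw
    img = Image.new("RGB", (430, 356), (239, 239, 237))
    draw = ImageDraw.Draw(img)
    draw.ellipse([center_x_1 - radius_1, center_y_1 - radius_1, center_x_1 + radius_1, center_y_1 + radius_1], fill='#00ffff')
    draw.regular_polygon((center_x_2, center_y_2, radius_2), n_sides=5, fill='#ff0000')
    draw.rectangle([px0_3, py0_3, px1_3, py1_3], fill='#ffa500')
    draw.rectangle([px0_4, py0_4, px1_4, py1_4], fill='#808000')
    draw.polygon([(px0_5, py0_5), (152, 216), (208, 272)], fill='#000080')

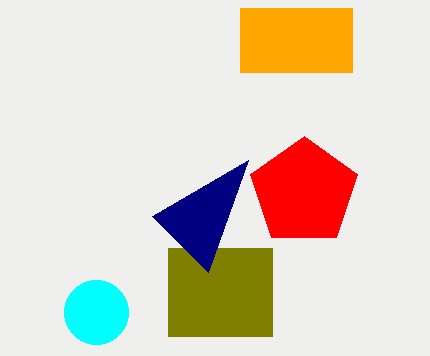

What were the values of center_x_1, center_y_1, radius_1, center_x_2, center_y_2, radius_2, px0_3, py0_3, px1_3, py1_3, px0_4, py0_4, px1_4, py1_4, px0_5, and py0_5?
center_x_1 = 96
center_y_1 = 312
radius_1 = 32
center_x_2 = 304
center_y_2 = 192
radius_2 = 56
px0_3 = 240
py0_3 = 8
px1_3 = 352
py1_3 = 72
px0_4 = 168
py0_4 = 248
px1_4 = 272
py1_4 = 336
px0_5 = 248
py0_5 = 160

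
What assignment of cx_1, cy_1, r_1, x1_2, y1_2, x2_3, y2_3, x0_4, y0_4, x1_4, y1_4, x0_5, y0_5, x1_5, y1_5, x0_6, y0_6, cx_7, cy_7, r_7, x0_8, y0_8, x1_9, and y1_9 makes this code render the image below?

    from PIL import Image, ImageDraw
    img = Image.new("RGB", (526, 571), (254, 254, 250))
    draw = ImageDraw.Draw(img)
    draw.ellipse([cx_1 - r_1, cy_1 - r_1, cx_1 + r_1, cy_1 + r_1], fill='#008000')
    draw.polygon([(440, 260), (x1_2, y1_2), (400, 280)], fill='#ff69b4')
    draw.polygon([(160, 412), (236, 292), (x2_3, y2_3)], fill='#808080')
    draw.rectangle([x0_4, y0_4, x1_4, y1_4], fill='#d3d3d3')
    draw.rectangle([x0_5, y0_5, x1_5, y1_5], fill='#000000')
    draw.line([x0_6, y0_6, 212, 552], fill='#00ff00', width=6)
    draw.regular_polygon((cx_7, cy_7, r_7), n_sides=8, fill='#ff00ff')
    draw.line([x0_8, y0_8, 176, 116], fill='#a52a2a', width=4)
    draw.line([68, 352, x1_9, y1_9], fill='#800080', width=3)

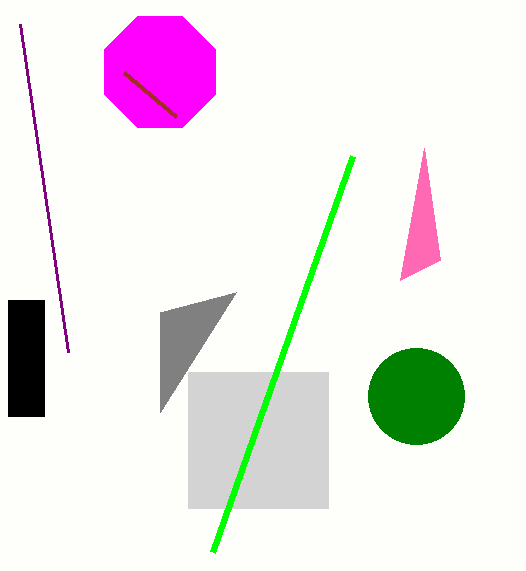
cx_1 = 416, cy_1 = 396, r_1 = 48, x1_2 = 424, y1_2 = 148, x2_3 = 160, y2_3 = 312, x0_4 = 188, y0_4 = 372, x1_4 = 328, y1_4 = 508, x0_5 = 8, y0_5 = 300, x1_5 = 44, y1_5 = 416, x0_6 = 352, y0_6 = 156, cx_7 = 160, cy_7 = 72, r_7 = 60, x0_8 = 124, y0_8 = 72, x1_9 = 20, y1_9 = 24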